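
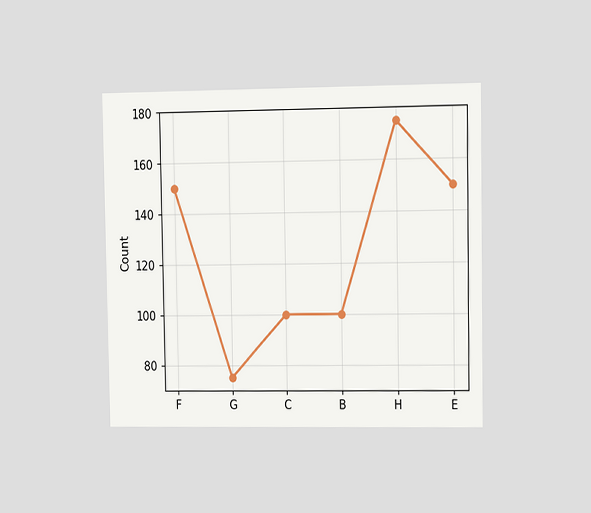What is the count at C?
The chart is viewed slightly from the right. At C, the line is at 100.

100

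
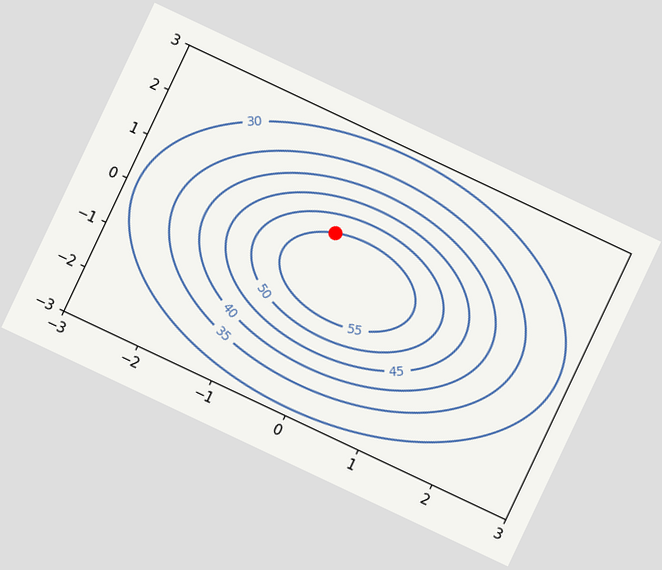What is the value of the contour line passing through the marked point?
55

The chart is tilted about 25° clockwise. The marked point sits on the contour labelled 55.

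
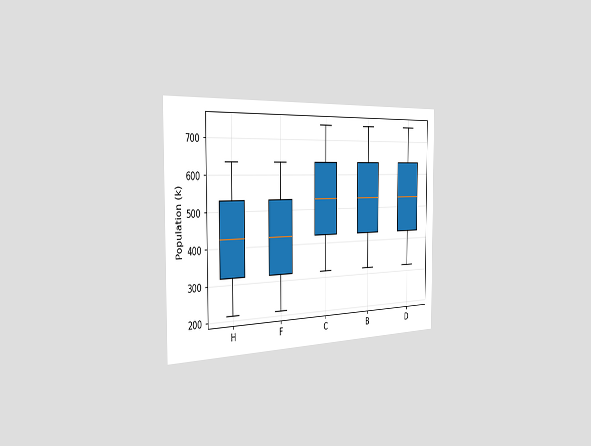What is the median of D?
The chart is viewed slightly from the left. The median line in the D box sits at 530k.

530k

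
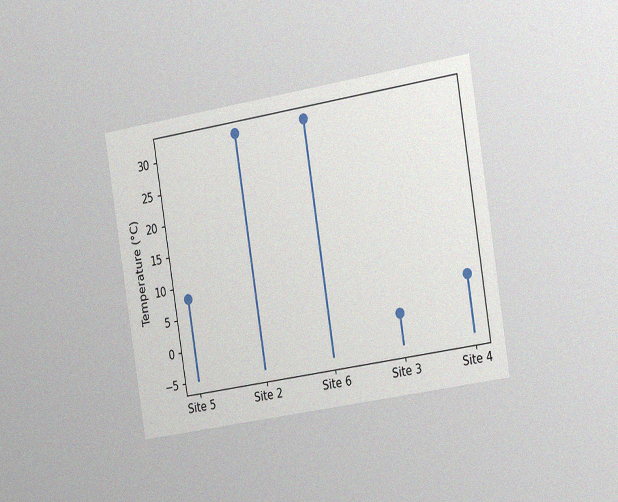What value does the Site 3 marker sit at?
0°C

The chart is tilted about 9° counter-clockwise and viewed slightly from the right, with some photo noise. The Site 3 marker sits at 0°C.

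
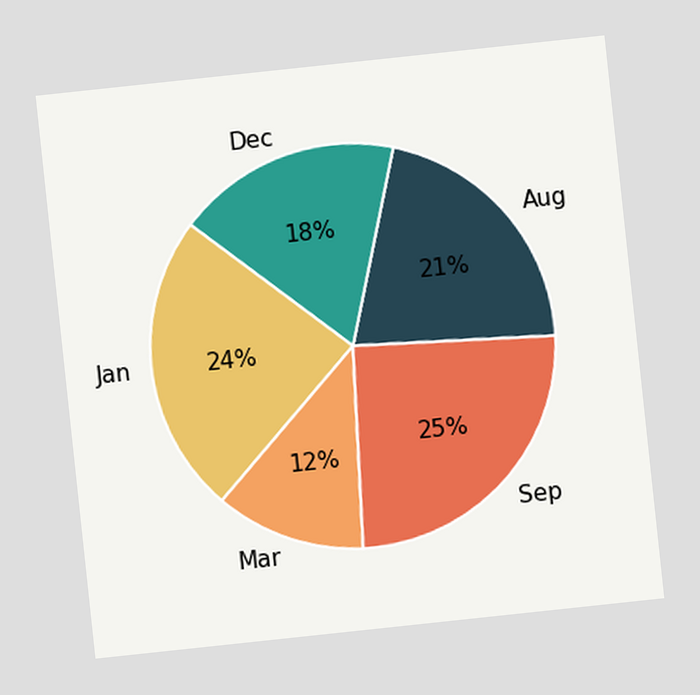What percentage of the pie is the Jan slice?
The chart is tilted about 6° counter-clockwise. The Jan slice takes up 24% of the pie.

24%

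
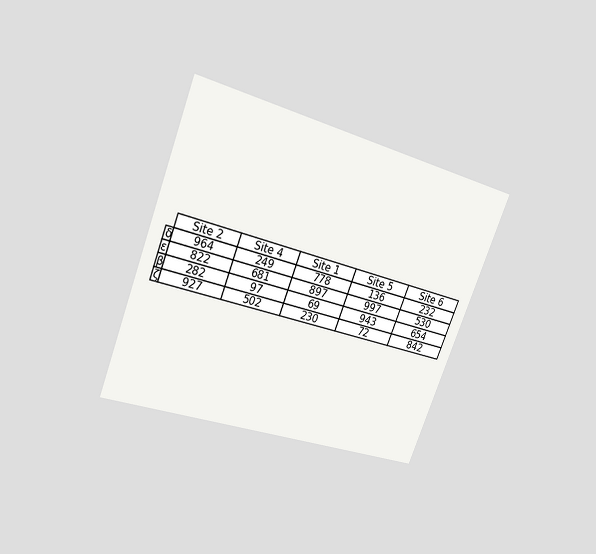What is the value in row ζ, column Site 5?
The chart is tilted about 21° clockwise and viewed at a slight angle. The (ζ, Site 5) cell reads 72.

72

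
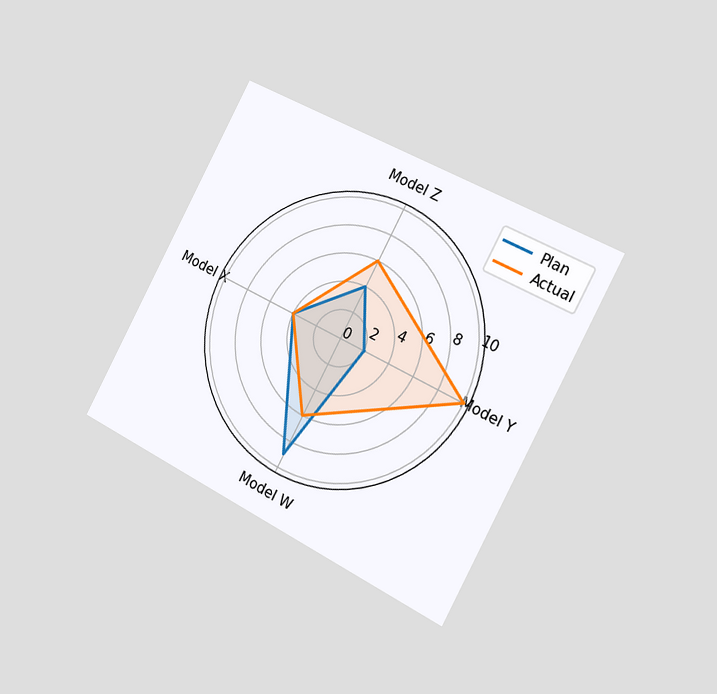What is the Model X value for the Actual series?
The chart is tilted about 28° clockwise and viewed slightly from the right. On the Model X axis, Actual reaches 4.

4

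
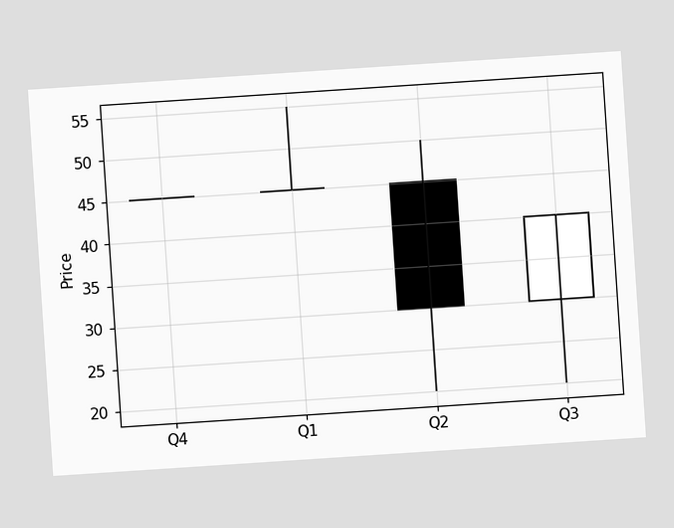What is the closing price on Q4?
45

The chart is tilted about 4° counter-clockwise. The Q4 candle closes at 45.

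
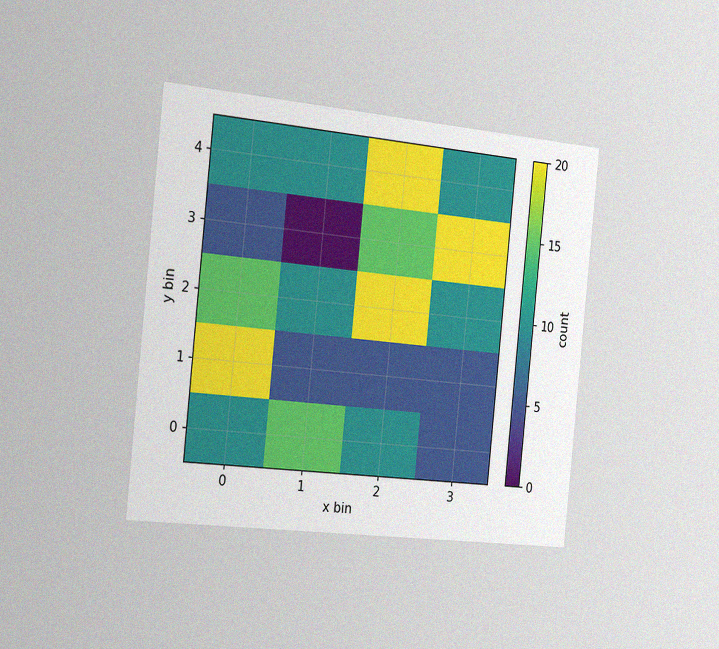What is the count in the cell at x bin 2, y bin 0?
10

The chart is tilted about 6° clockwise and viewed slightly from the left, with some photo noise. Matching the cell (2, 0) against the colorbar gives 10.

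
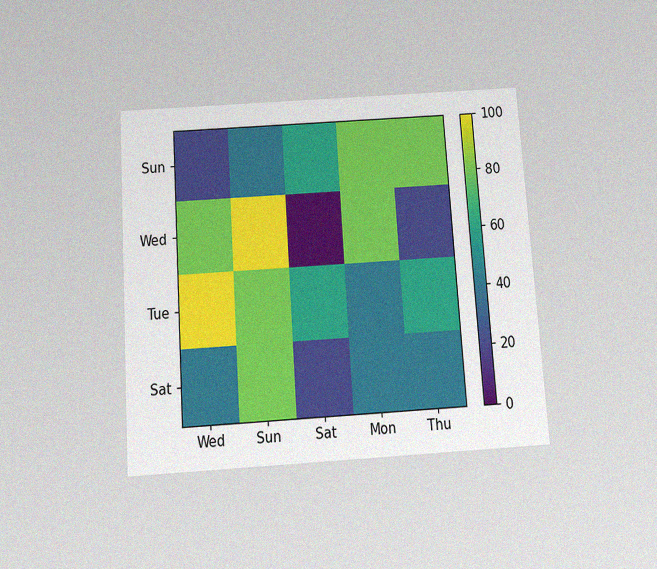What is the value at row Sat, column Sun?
The chart is tilted about 4° counter-clockwise and viewed slightly from below, with some photo noise. Matching cell (Sat, Sun) against the colorbar gives 80.

80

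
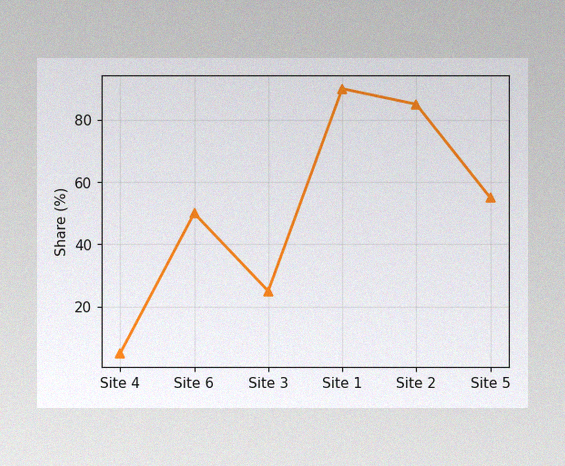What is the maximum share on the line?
90%

The image has some photo noise and uneven lighting. The highest point is at Site 1, and reading across to the y-axis gives 90%.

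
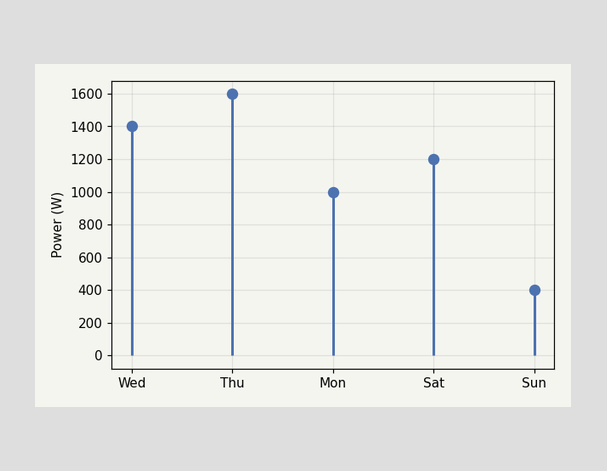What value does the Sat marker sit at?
1200W

The Sat marker sits at 1200W.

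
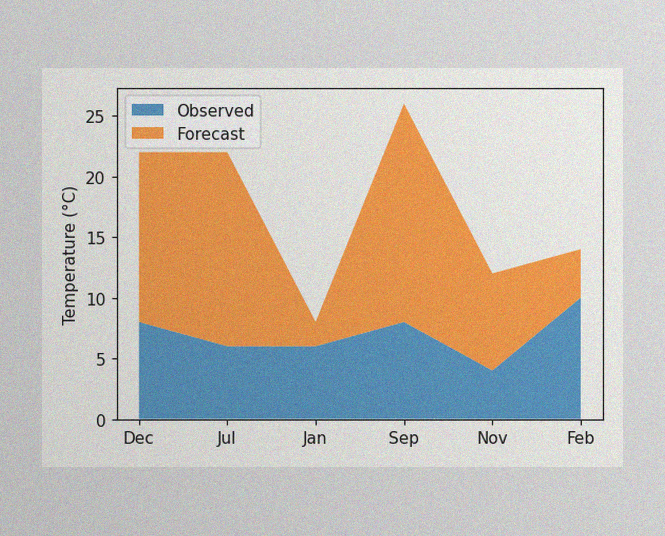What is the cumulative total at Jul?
22°C

The image has some photo noise and uneven lighting. The stacked total at Jul reaches 22°C.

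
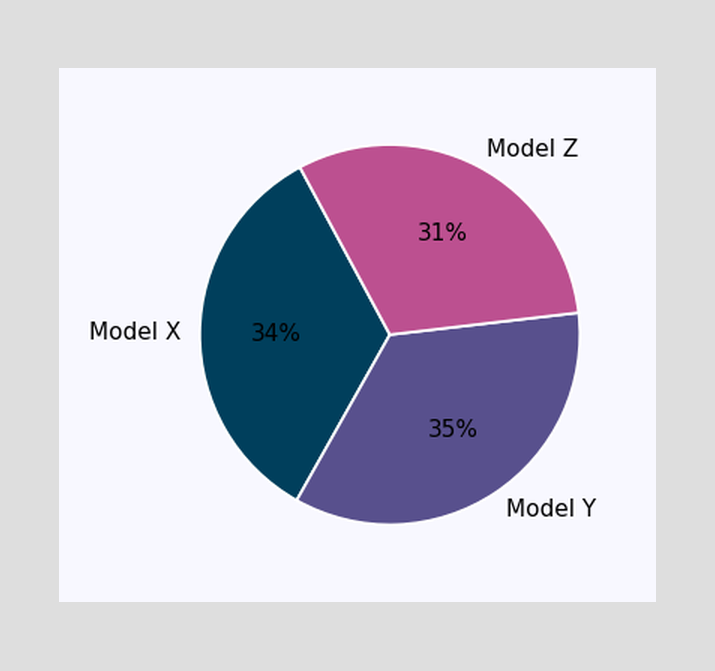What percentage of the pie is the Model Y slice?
35%

The Model Y slice takes up 35% of the pie.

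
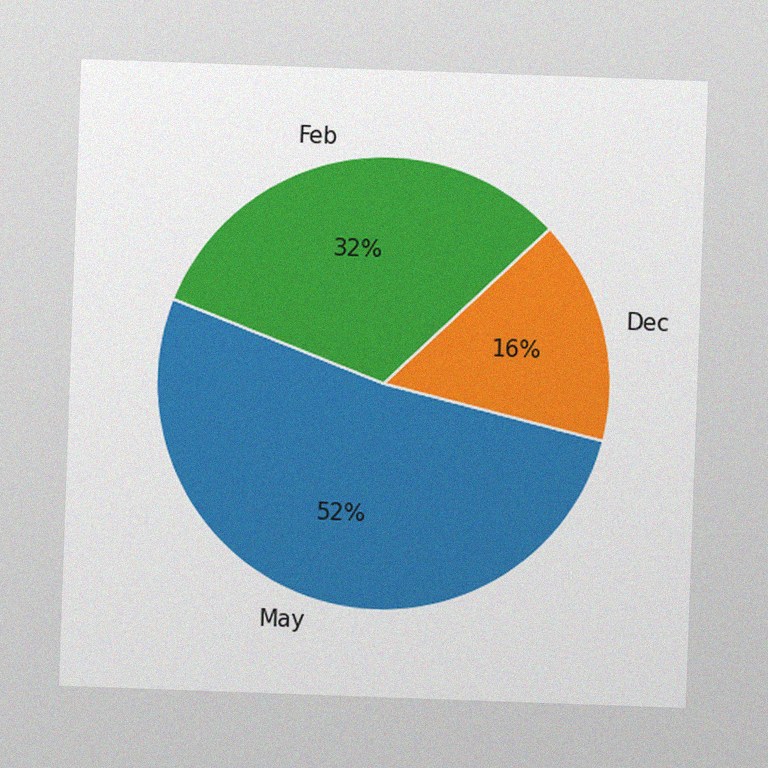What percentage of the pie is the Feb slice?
32%

The chart is tilted about 2° clockwise, with some photo noise. The Feb slice takes up 32% of the pie.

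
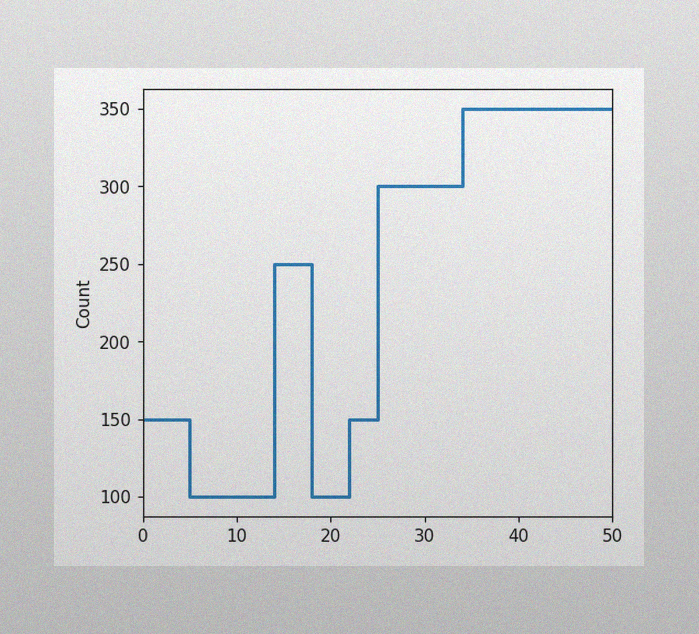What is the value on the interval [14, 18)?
250

The image has some photo noise and uneven lighting. On [14, 18) the step sits at 250.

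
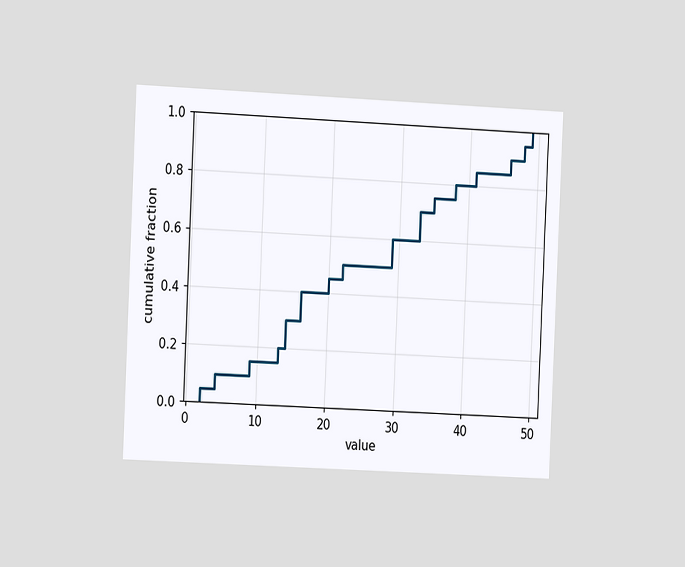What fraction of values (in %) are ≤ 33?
70%

The chart is tilted about 3° clockwise and viewed at a slight angle. At x=33 the ECDF step is at 70%.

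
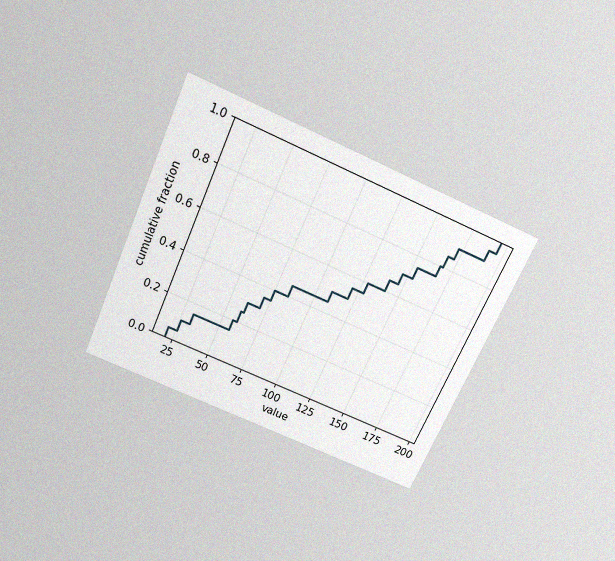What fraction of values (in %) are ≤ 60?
25%

The chart is tilted about 24° clockwise and viewed slightly from above, with some photo noise. At x=60 the ECDF step is at 25%.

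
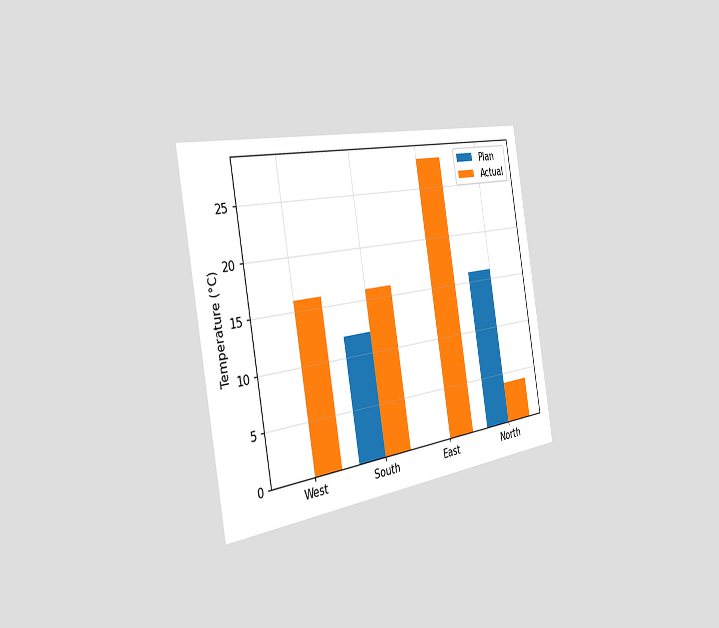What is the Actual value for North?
The chart is tilted about 10° counter-clockwise and viewed slightly from the left. The Actual bar at North reaches 4°C on the y-axis.

4°C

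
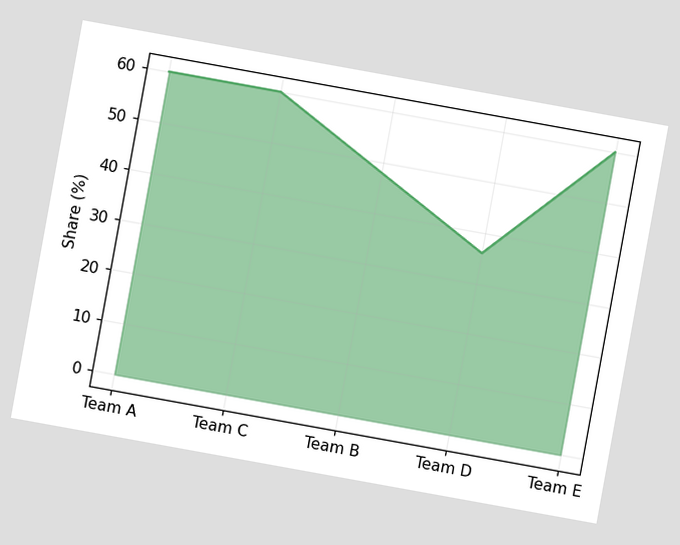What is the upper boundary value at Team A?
60%

The chart is tilted about 10° clockwise. At Team A the upper boundary is at 60%.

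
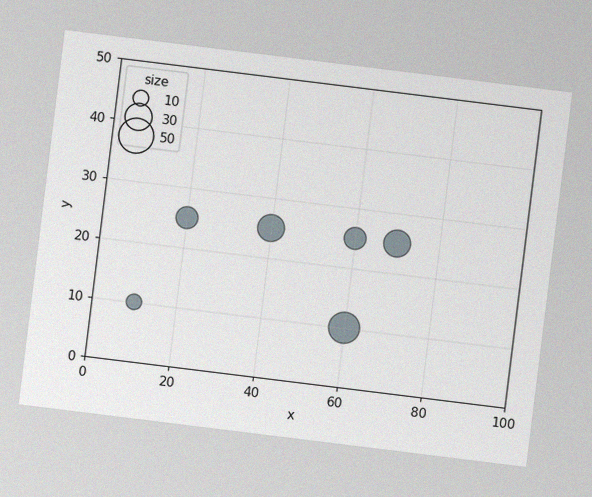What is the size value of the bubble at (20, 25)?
The chart is tilted about 7° clockwise, with some photo noise. Matching the bubble at (20, 25) against the size legend gives 20.

20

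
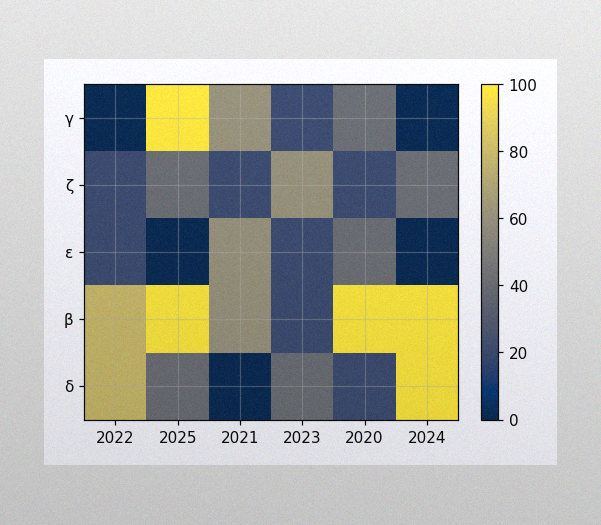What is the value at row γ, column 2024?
0

The image has some photo noise and uneven lighting. Matching cell (γ, 2024) against the colorbar gives 0.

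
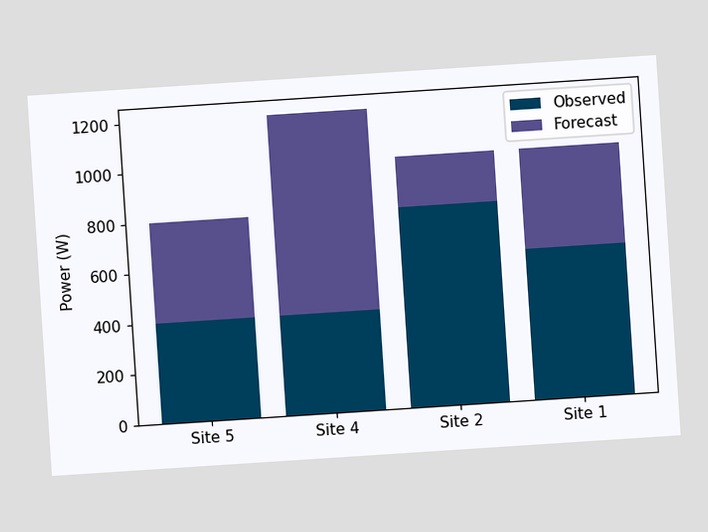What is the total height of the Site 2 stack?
The chart is tilted about 4° counter-clockwise. The Site 2 stack's top reaches 1000W on the y-axis.

1000W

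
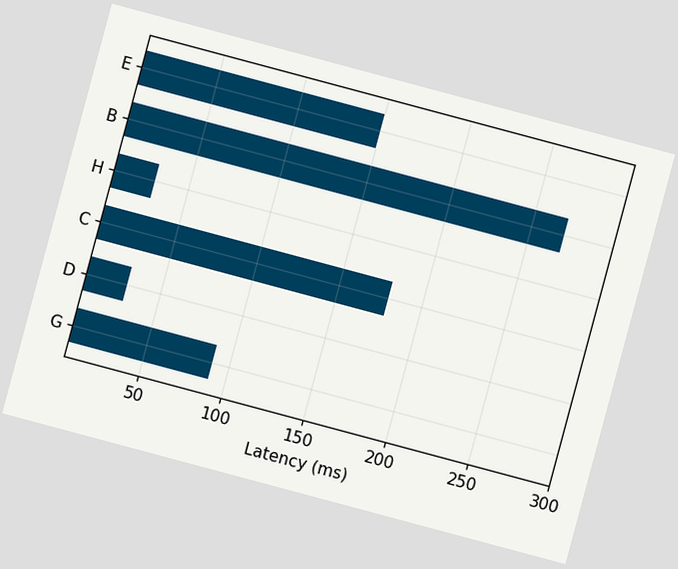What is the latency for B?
270ms

The chart is tilted about 15° clockwise. Reading along the chart's x-axis, the B bar reaches 270ms.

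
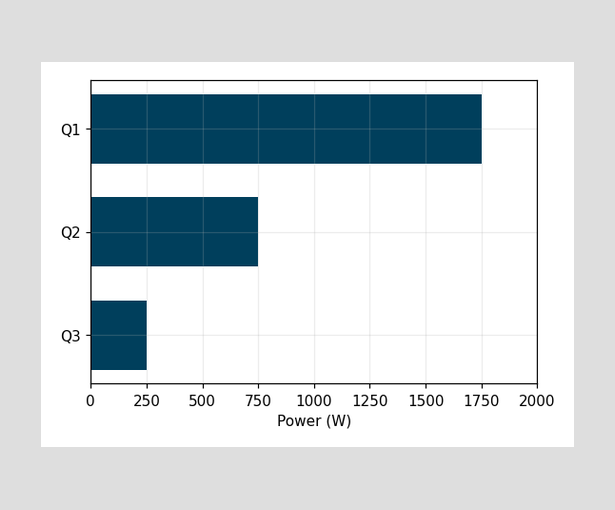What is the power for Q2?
750W

Reading along the chart's x-axis, the Q2 bar reaches 750W.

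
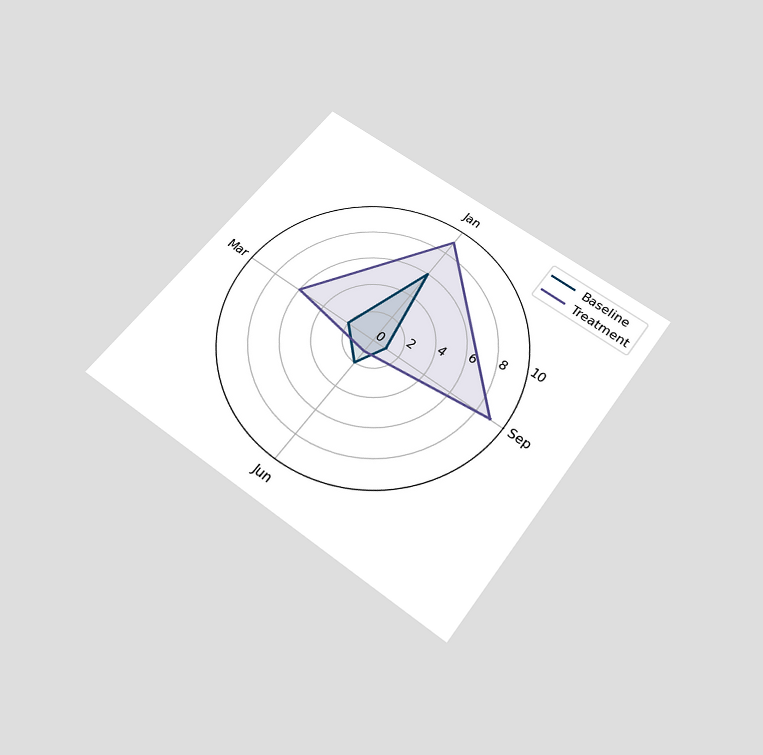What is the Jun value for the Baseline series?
The chart is tilted about 36° clockwise and viewed slightly from below. On the Jun axis, Baseline reaches 2.

2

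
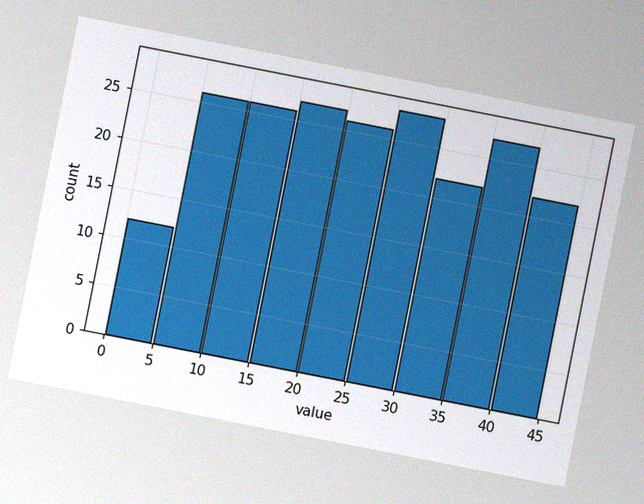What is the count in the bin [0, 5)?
The chart is tilted about 11° clockwise, with some photo noise. The [0, 5) bin has height 12.

12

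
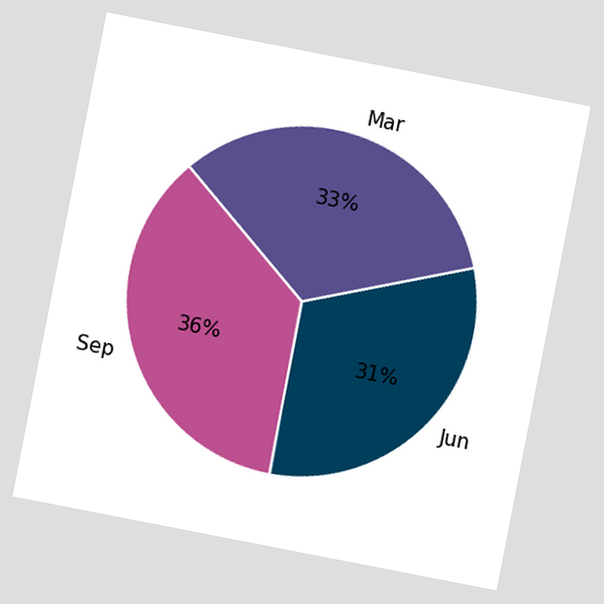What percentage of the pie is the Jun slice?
The chart is tilted about 11° clockwise. The Jun slice takes up 31% of the pie.

31%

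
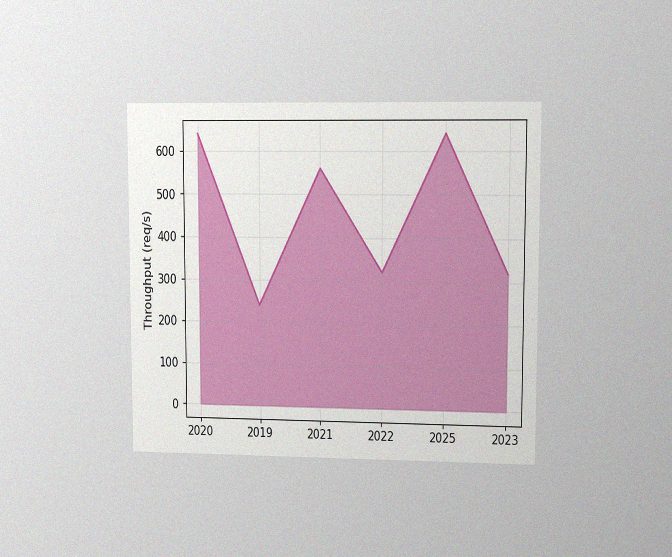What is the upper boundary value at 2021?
560req/s

The chart is viewed at a slight angle, with some photo noise. At 2021 the upper boundary is at 560req/s.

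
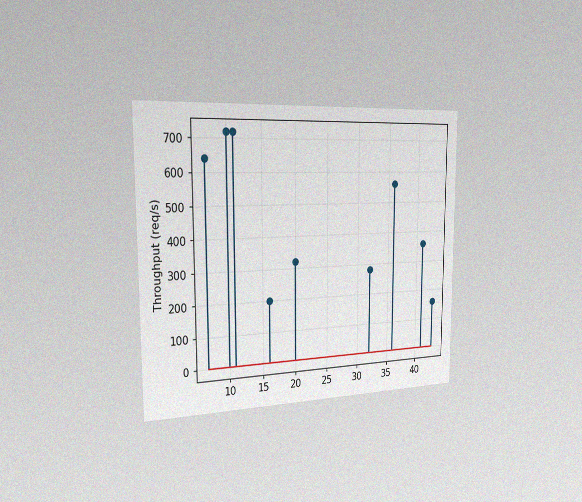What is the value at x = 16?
The chart is viewed slightly from the left, with some photo noise. The stem at x=16 reaches 200req/s.

200req/s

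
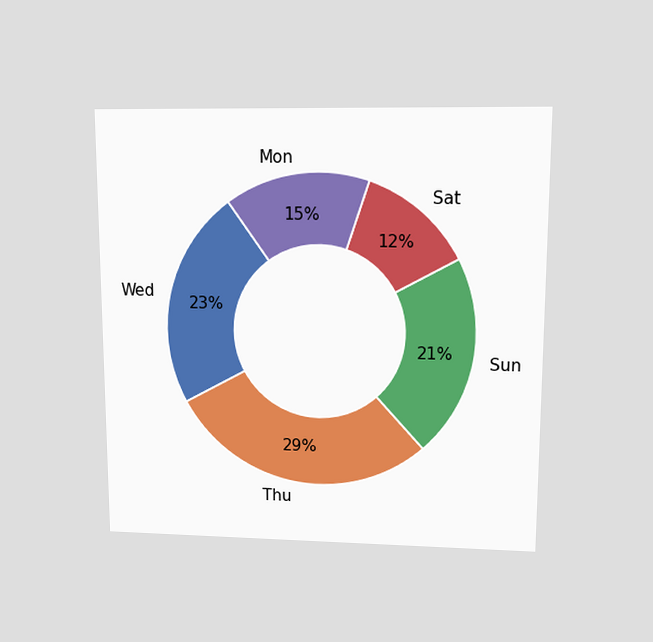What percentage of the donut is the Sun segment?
The chart is viewed at a slight angle. The Sun segment takes up 21% of the ring.

21%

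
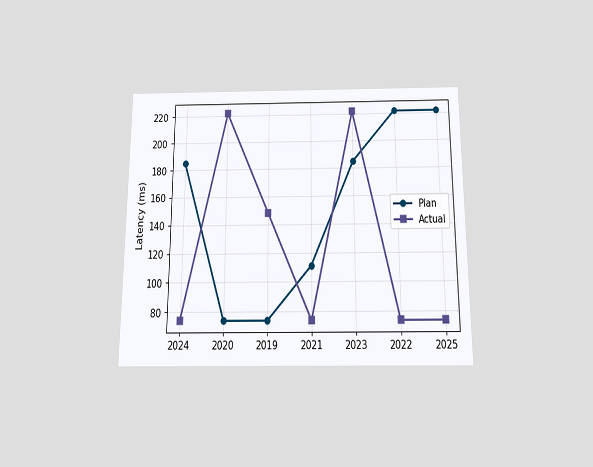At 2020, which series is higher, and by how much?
Actual, by 148ms

The chart is viewed slightly from below. At 2020, Actual sits above the other line by 148ms.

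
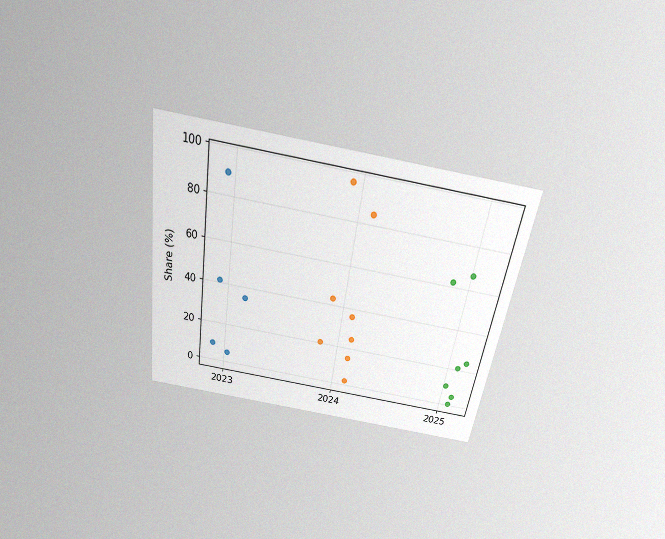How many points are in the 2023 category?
5

The chart is tilted about 9° clockwise and viewed slightly from above, with some photo noise. Counting the markers in the 2023 column gives 5.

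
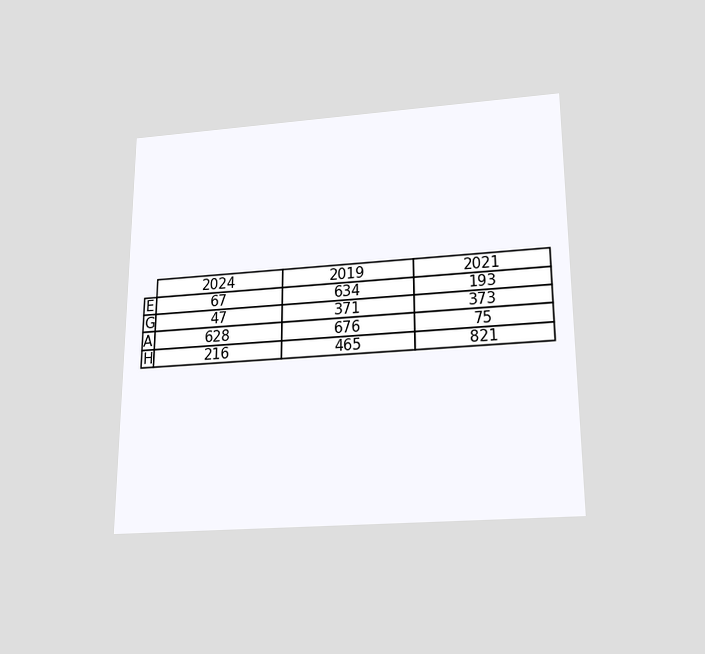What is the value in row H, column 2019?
465

The chart is viewed slightly from below. The (H, 2019) cell reads 465.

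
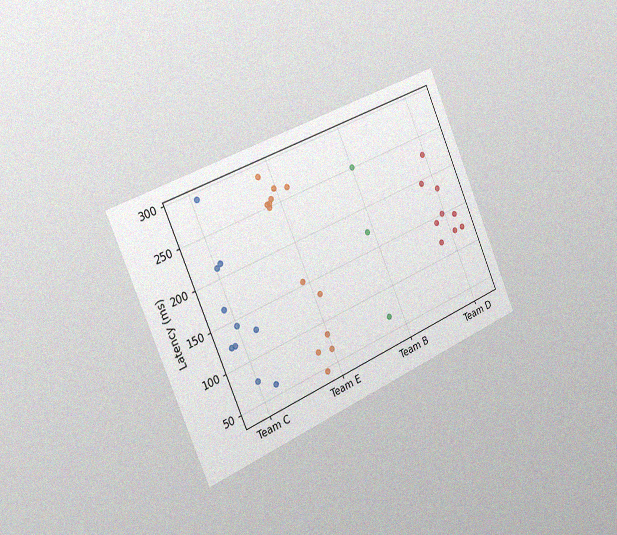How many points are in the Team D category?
The chart is tilted about 23° counter-clockwise and viewed slightly from the left, with some photo noise. Counting the markers in the Team D column gives 9.

9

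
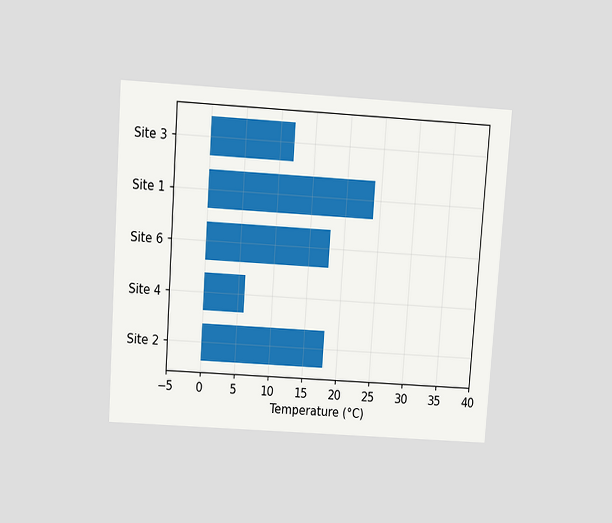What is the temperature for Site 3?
12°C

The chart is tilted about 4° clockwise and viewed slightly from above. Reading along the chart's x-axis, the Site 3 bar reaches 12°C.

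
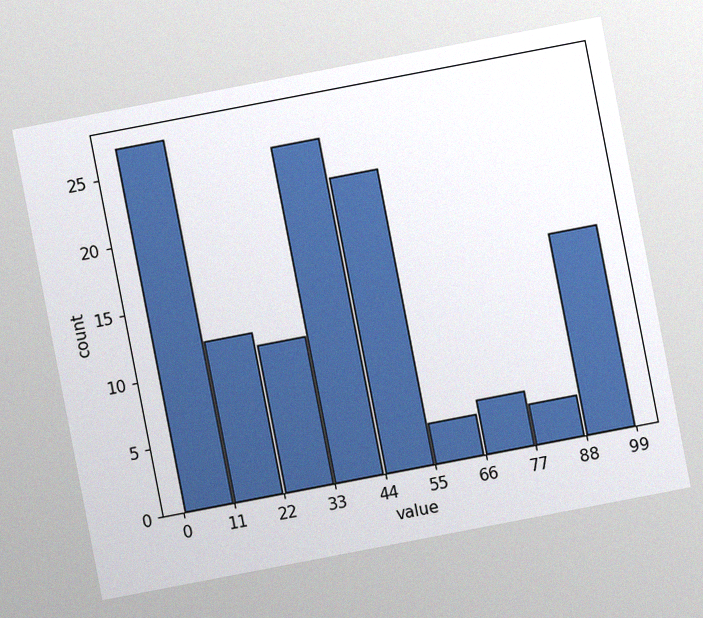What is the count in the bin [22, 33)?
11

The chart is tilted about 11° counter-clockwise, with some photo noise. The [22, 33) bin has height 11.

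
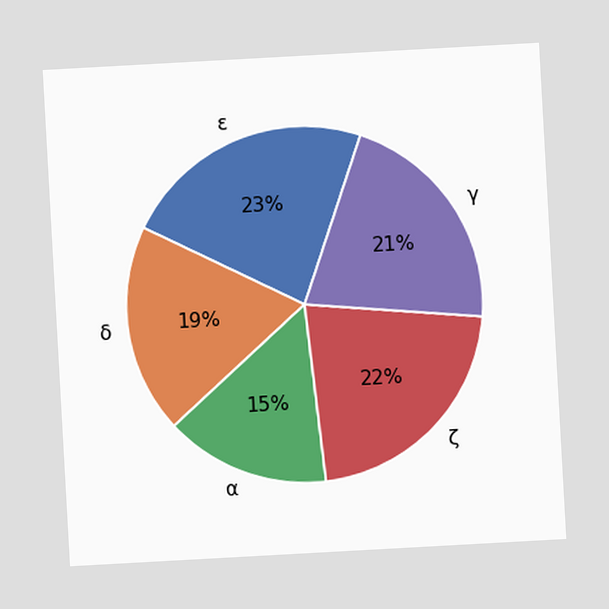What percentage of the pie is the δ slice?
19%

The chart is tilted about 3° counter-clockwise. The δ slice takes up 19% of the pie.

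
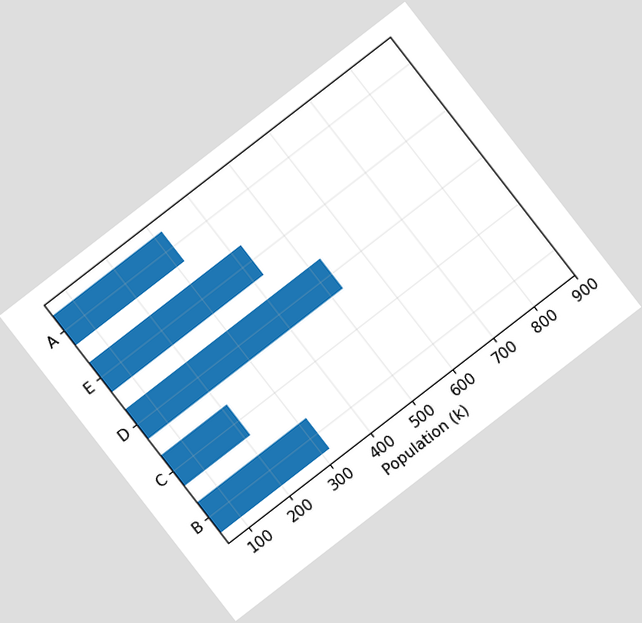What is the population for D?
The chart is tilted about 38° counter-clockwise. Reading along the chart's x-axis, the D bar reaches 530k.

530k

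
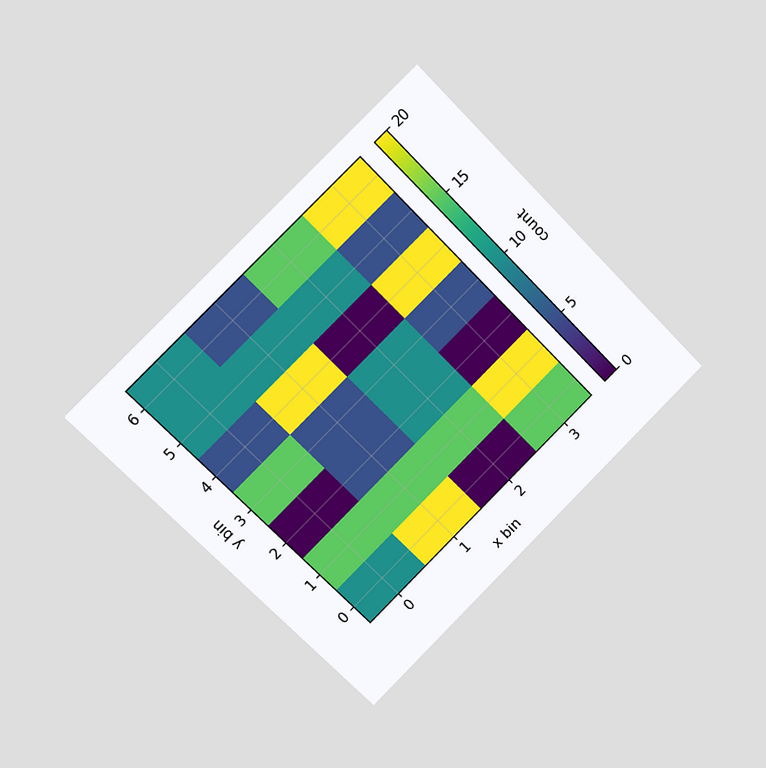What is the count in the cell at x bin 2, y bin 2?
10

The chart is tilted about 45° counter-clockwise and viewed slightly from the left. Matching the cell (2, 2) against the colorbar gives 10.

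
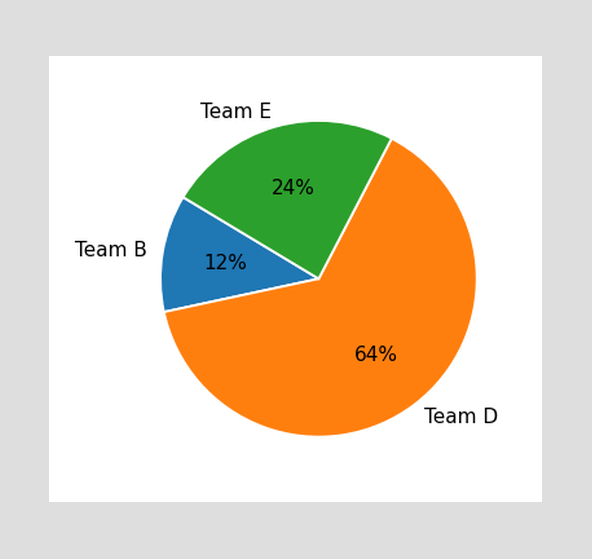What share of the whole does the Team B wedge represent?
The Team B slice takes up 12% of the pie.

12%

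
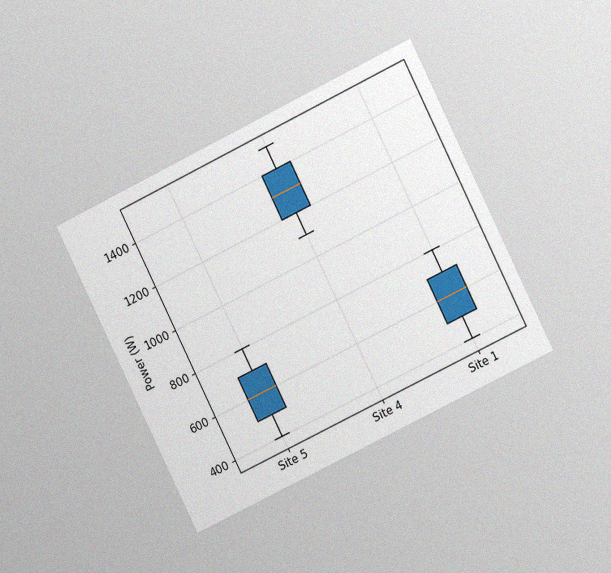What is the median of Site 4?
1300W

The chart is tilted about 26° counter-clockwise and viewed at a slight angle, with some photo noise. The median line in the Site 4 box sits at 1300W.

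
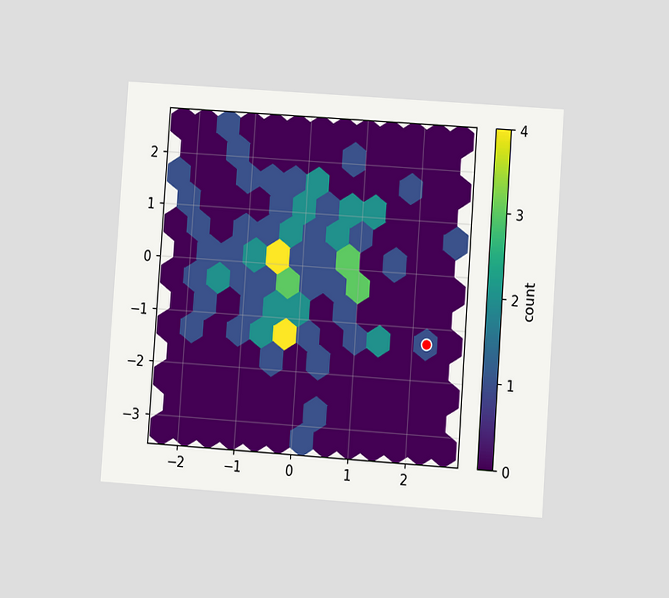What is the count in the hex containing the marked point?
The chart is tilted about 4° clockwise and viewed at a slight angle. The marked hex reads 1 on the colorbar.

1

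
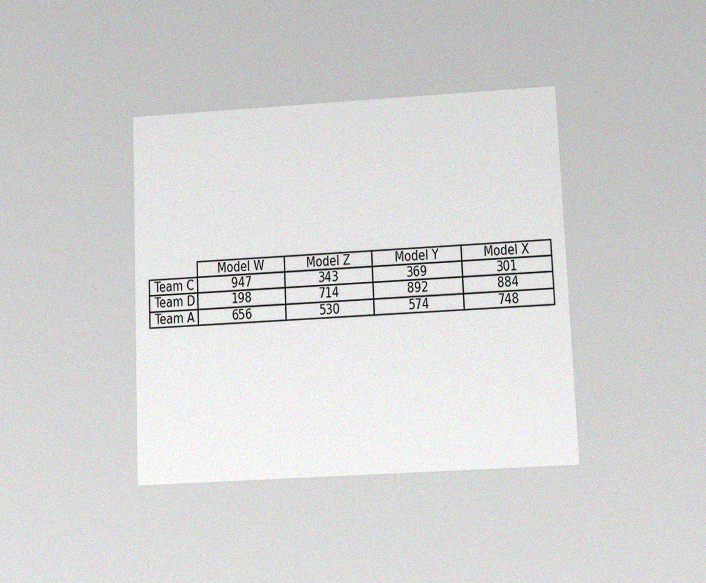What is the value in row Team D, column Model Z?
714

The chart is tilted about 3° counter-clockwise and viewed at a slight angle, with some photo noise. The (Team D, Model Z) cell reads 714.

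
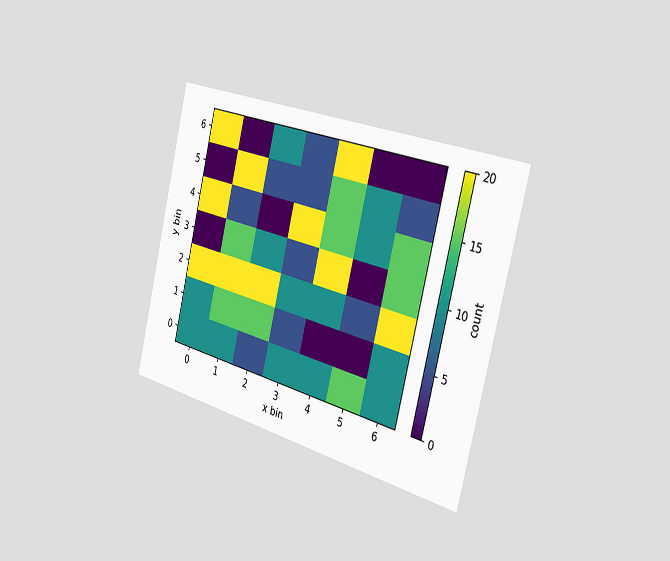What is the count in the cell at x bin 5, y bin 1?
0

The chart is tilted about 14° clockwise and viewed slightly from the right. Matching the cell (5, 1) against the colorbar gives 0.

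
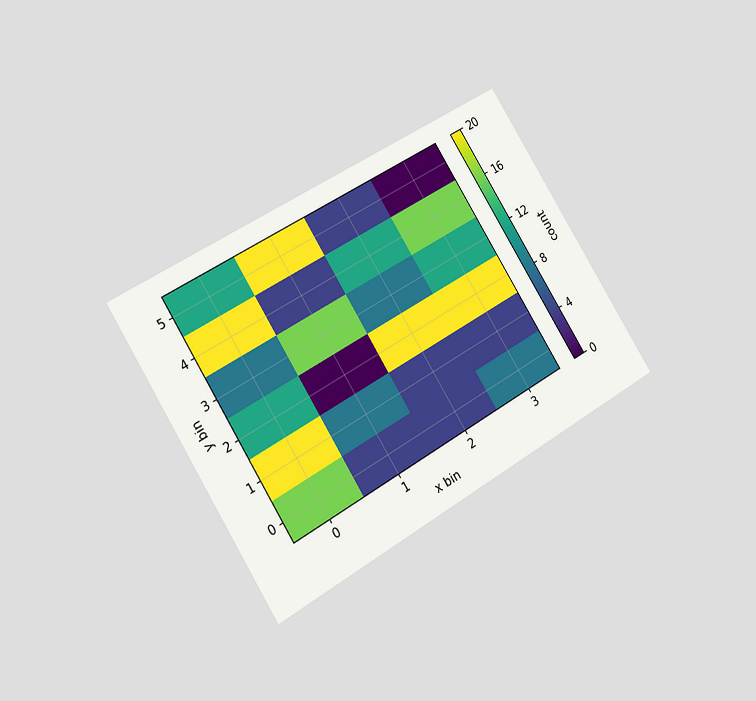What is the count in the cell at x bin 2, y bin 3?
8

The chart is tilted about 32° counter-clockwise and viewed slightly from the left. Matching the cell (2, 3) against the colorbar gives 8.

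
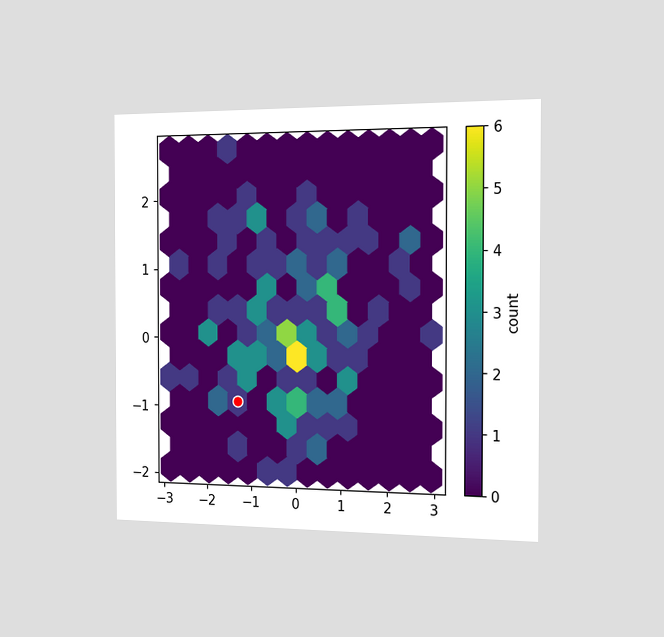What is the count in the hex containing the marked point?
The chart is viewed slightly from the right. The marked hex reads 1 on the colorbar.

1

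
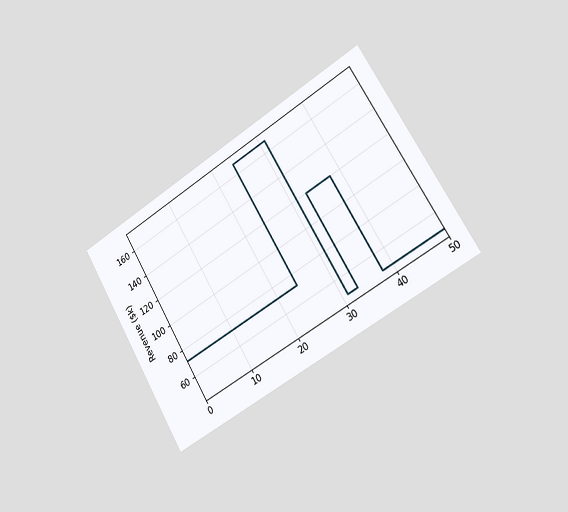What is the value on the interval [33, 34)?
$120k

The chart is tilted about 31° counter-clockwise and viewed slightly from the right. On [33, 34) the step sits at $120k.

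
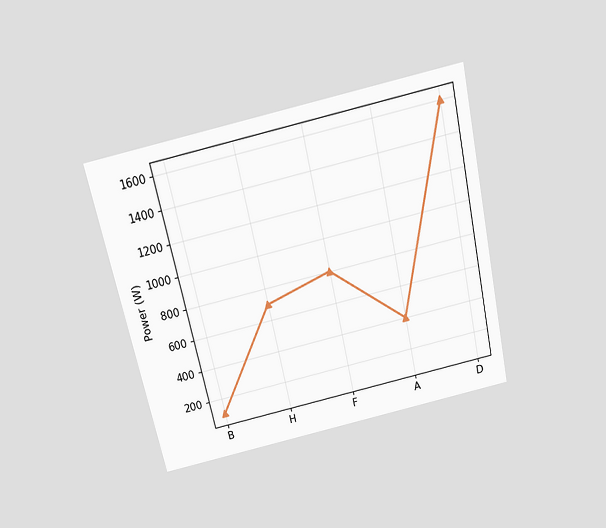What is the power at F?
The chart is tilted about 13° counter-clockwise and viewed slightly from above. At F, the line is at 800W.

800W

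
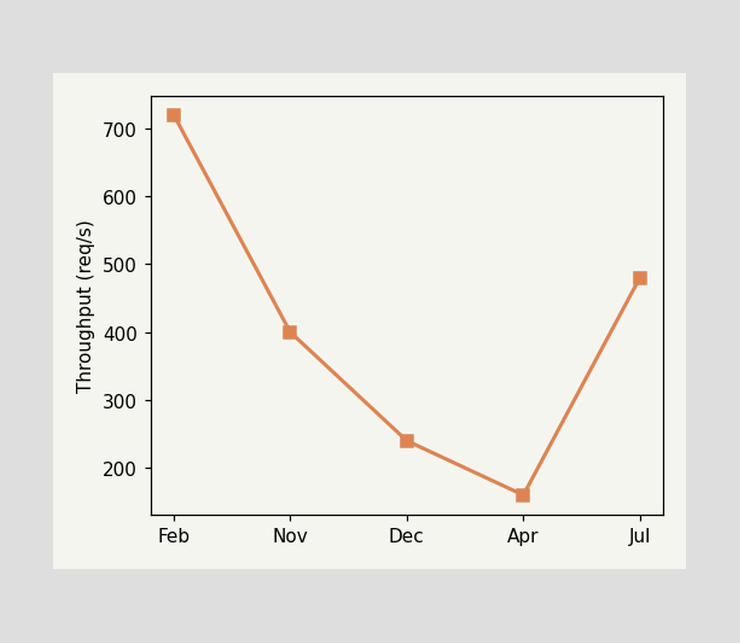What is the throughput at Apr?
160req/s

At Apr, the line is at 160req/s.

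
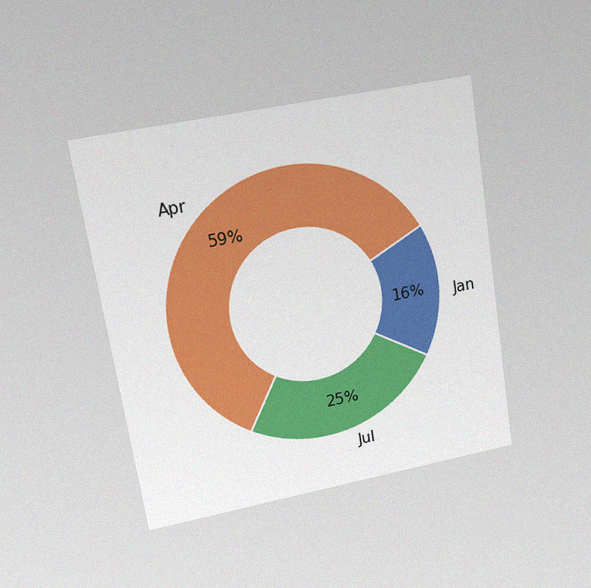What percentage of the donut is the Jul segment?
25%

The chart is tilted about 9° counter-clockwise and viewed at a slight angle, with some photo noise. The Jul segment takes up 25% of the ring.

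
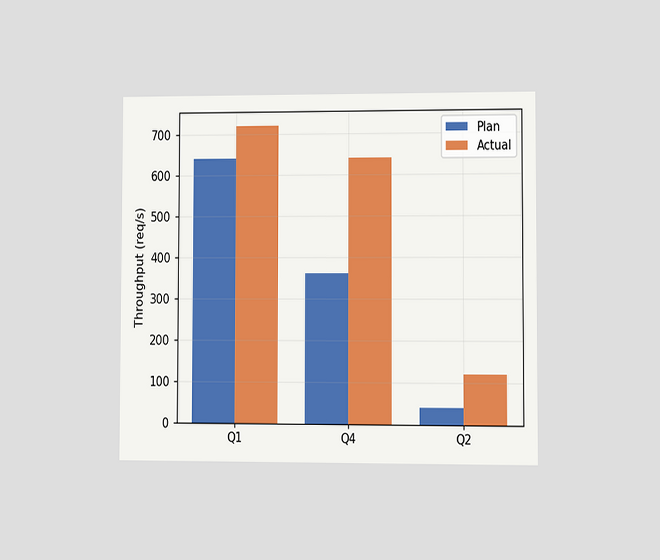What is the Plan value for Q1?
The chart is viewed at a slight angle. The Plan bar at Q1 reaches 640req/s on the y-axis.

640req/s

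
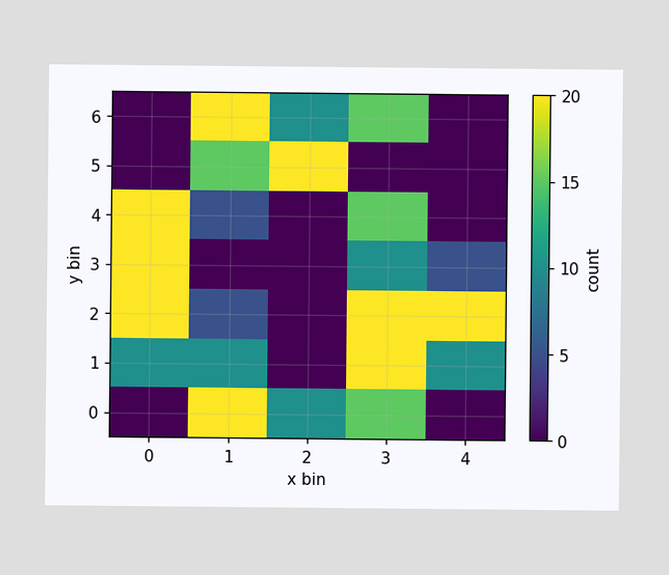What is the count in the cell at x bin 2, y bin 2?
0

Matching the cell (2, 2) against the colorbar gives 0.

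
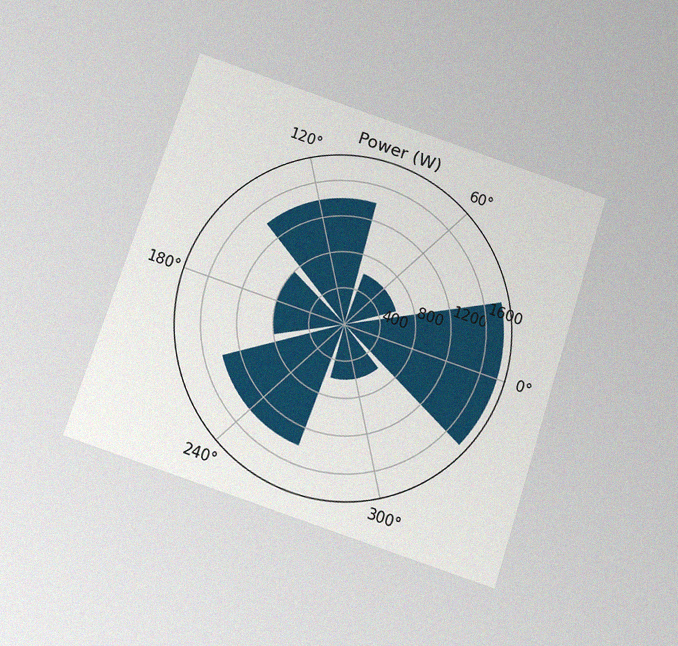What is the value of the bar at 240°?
1400W

The chart is tilted about 18° clockwise and viewed slightly from below, with some photo noise. The bar at 240° reaches 1400W on the radial axis.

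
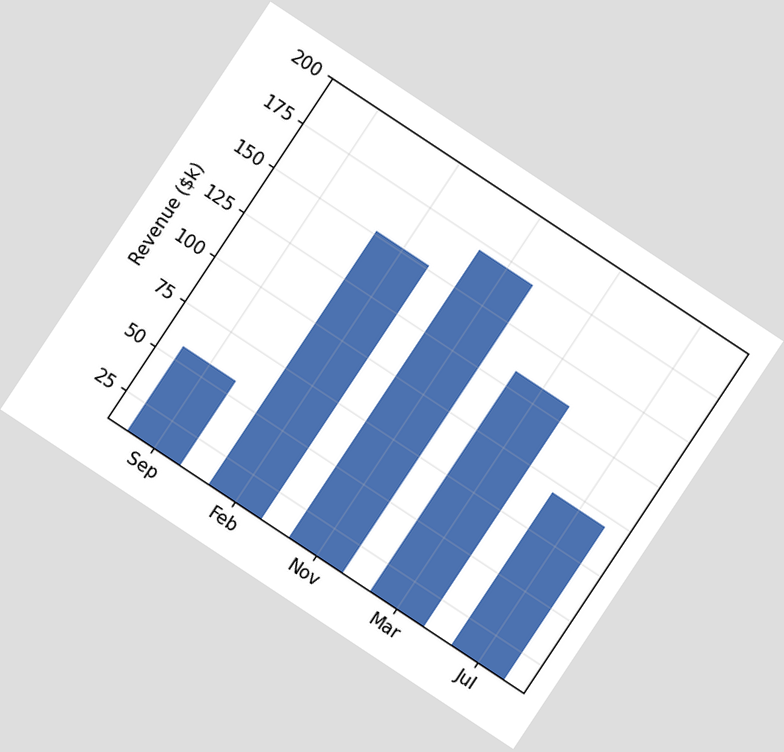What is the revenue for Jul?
$95k

The chart is tilted about 34° clockwise. Reading along the chart's y-axis, the Jul bar reaches $95k.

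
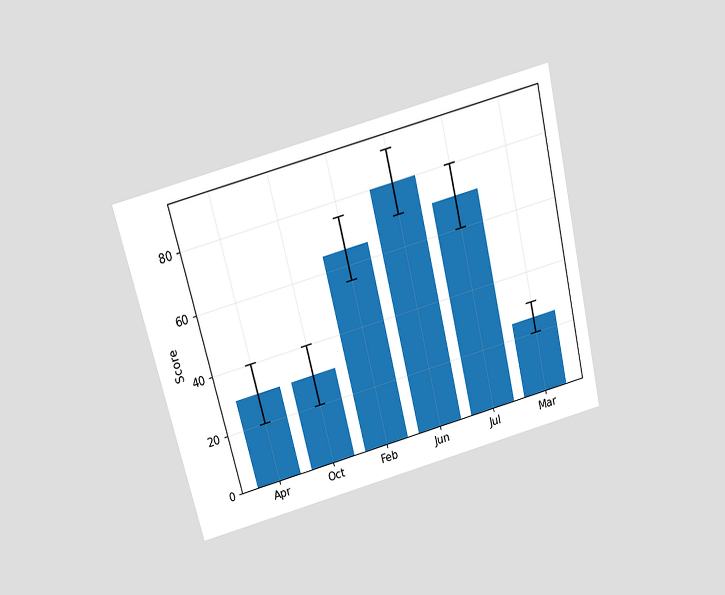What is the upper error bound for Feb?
75

The chart is tilted about 14° counter-clockwise and viewed slightly from above. The Feb bar's upper whisker reaches 75.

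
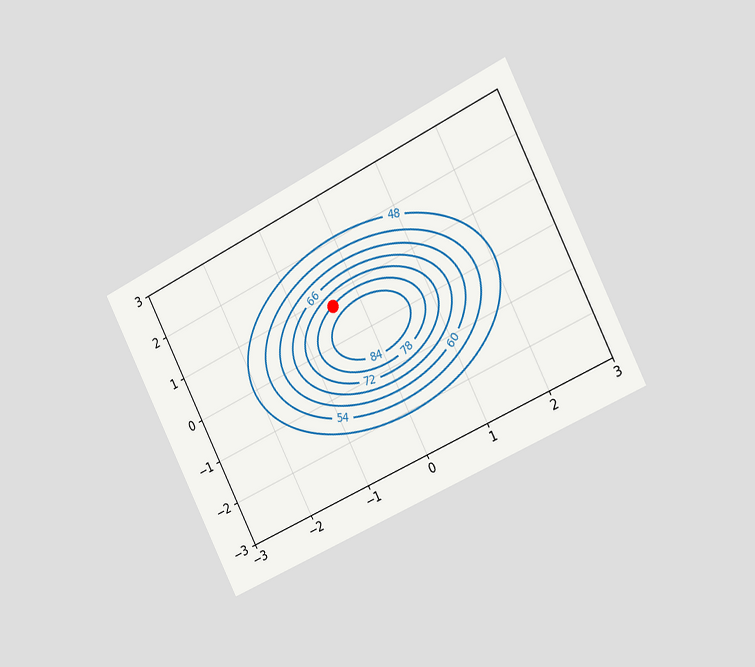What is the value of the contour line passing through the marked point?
78

The chart is tilted about 27° counter-clockwise and viewed slightly from the right. The marked point sits on the contour labelled 78.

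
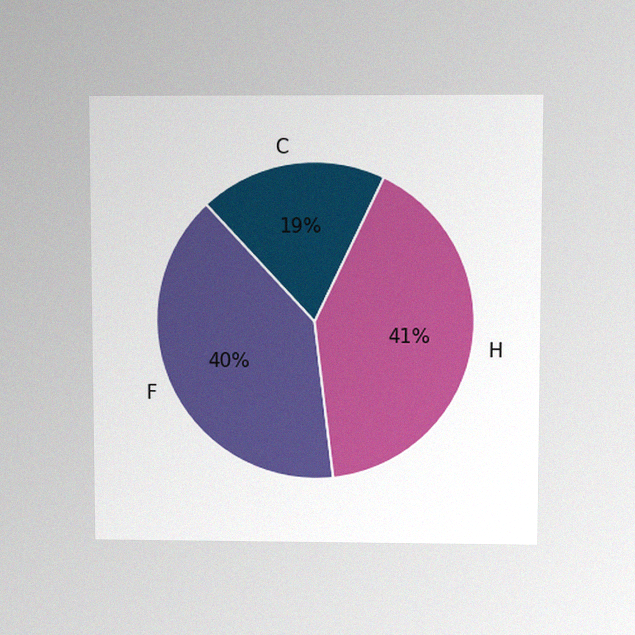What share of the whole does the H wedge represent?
41%

The chart is viewed slightly from above, with some photo noise. The H slice takes up 41% of the pie.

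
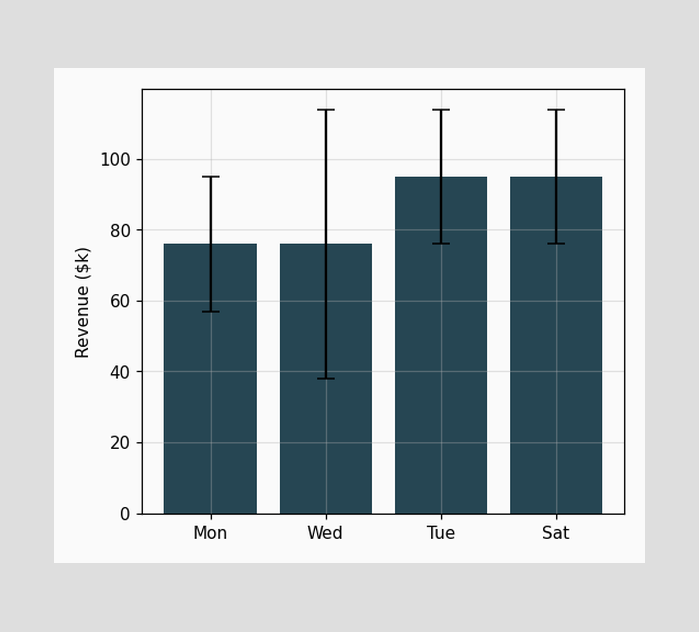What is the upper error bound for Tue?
The Tue bar's upper whisker reaches $114k.

$114k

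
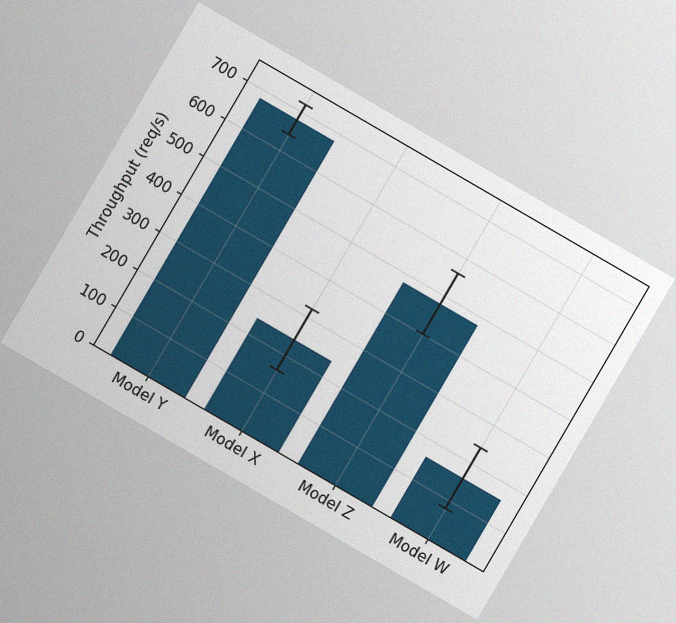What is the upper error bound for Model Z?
560req/s

The chart is tilted about 30° clockwise, with some photo noise. The Model Z bar's upper whisker reaches 560req/s.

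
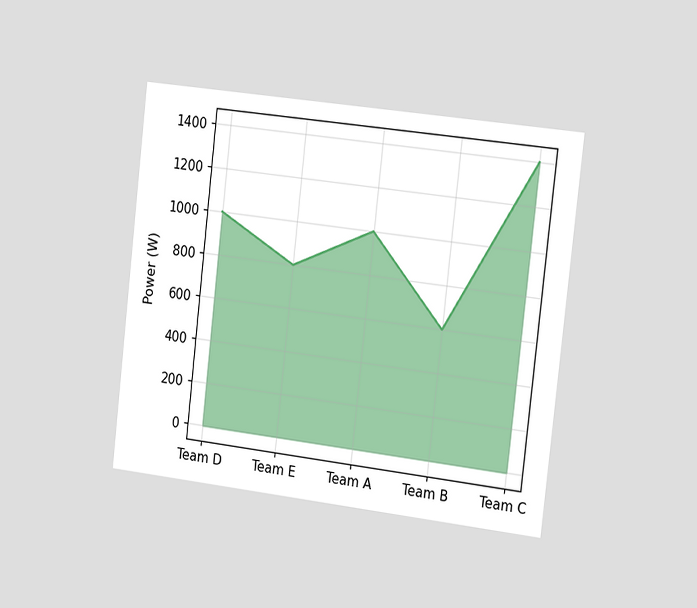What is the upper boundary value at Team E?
The chart is tilted about 7° clockwise and viewed slightly from the right. At Team E the upper boundary is at 800W.

800W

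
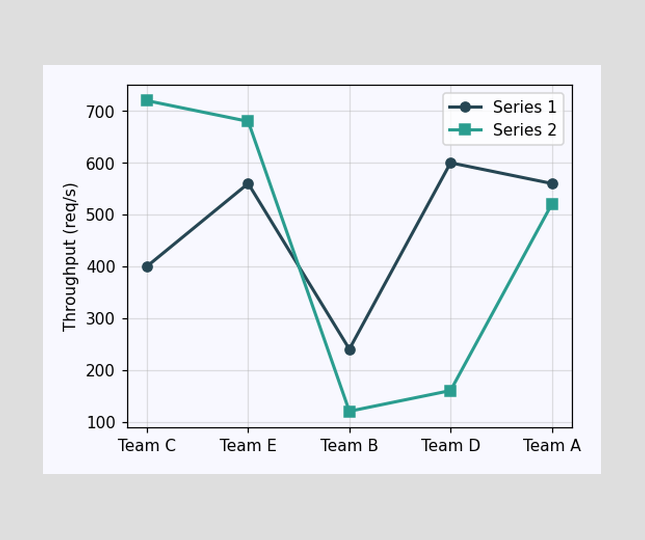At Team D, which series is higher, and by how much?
Series 1, by 440req/s

At Team D, Series 1 sits above the other line by 440req/s.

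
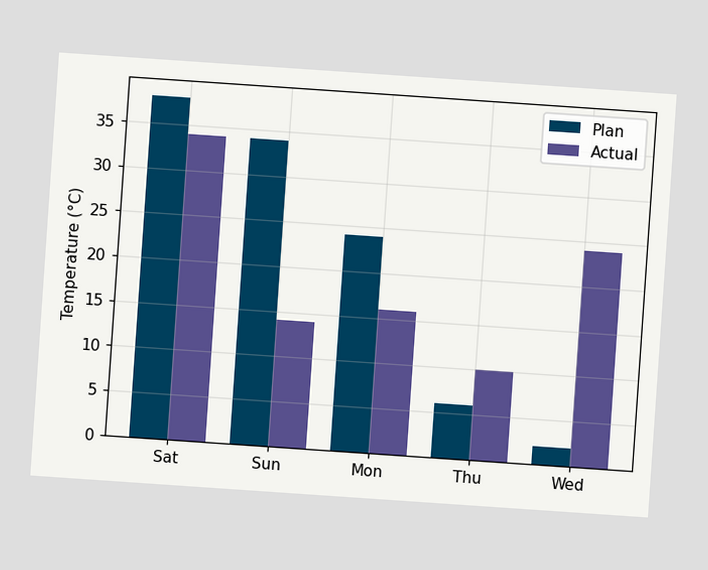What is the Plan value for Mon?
The chart is tilted about 4° clockwise. The Plan bar at Mon reaches 24°C on the y-axis.

24°C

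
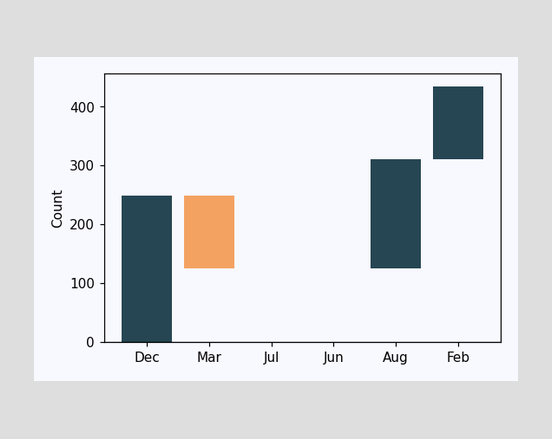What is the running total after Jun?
After Jun the running total reaches 124.

124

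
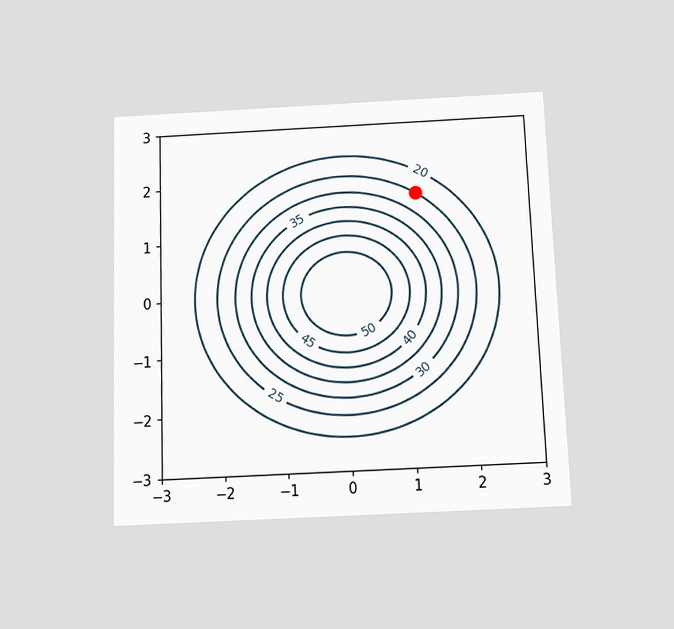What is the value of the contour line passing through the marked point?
The chart is tilted about 2° counter-clockwise and viewed slightly from below. The marked point sits on the contour labelled 25.

25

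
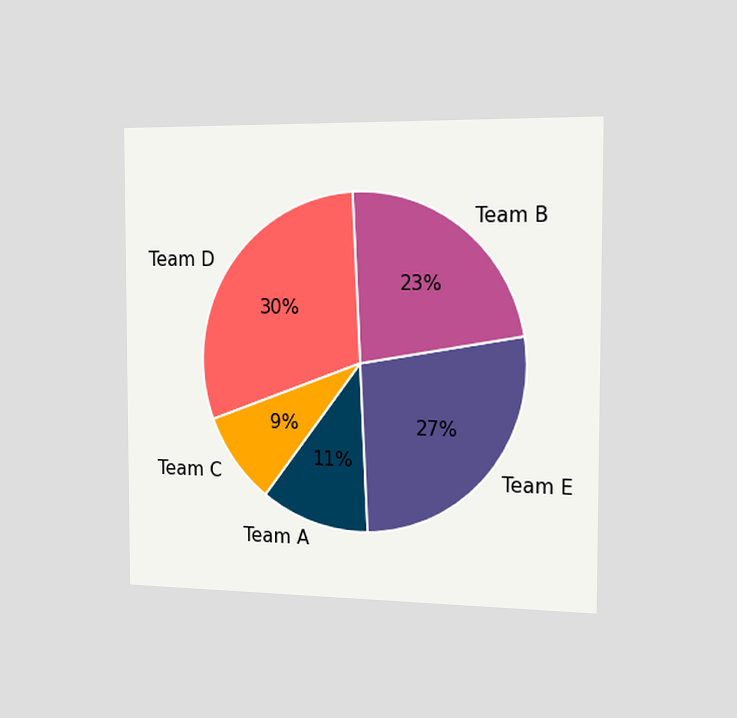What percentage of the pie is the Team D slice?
The chart is viewed slightly from the right. The Team D slice takes up 30% of the pie.

30%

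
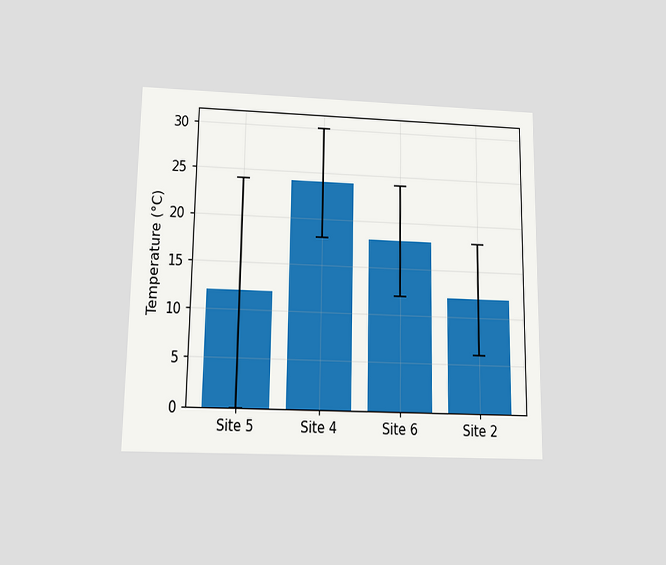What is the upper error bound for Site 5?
The chart is viewed slightly from below. The Site 5 bar's upper whisker reaches 24°C.

24°C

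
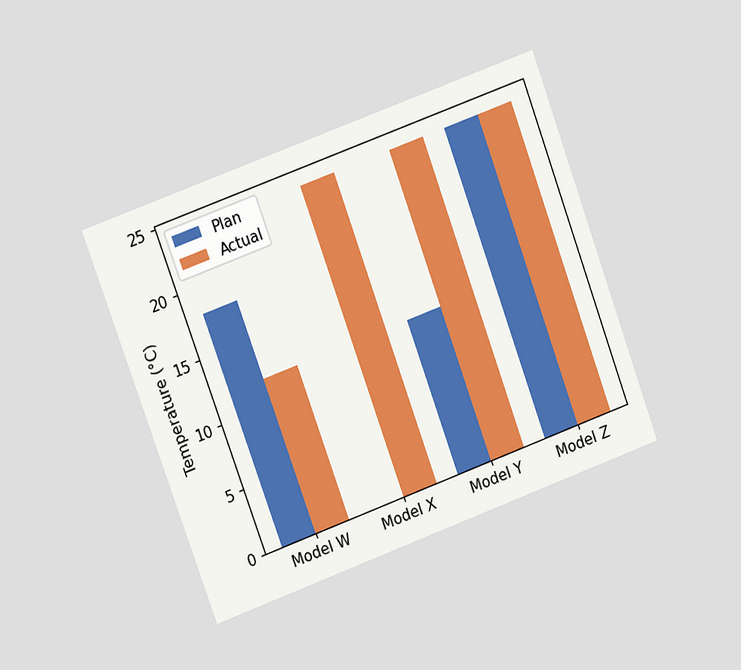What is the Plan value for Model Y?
12°C

The chart is tilted about 20° counter-clockwise and viewed at a slight angle. The Plan bar at Model Y reaches 12°C on the y-axis.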